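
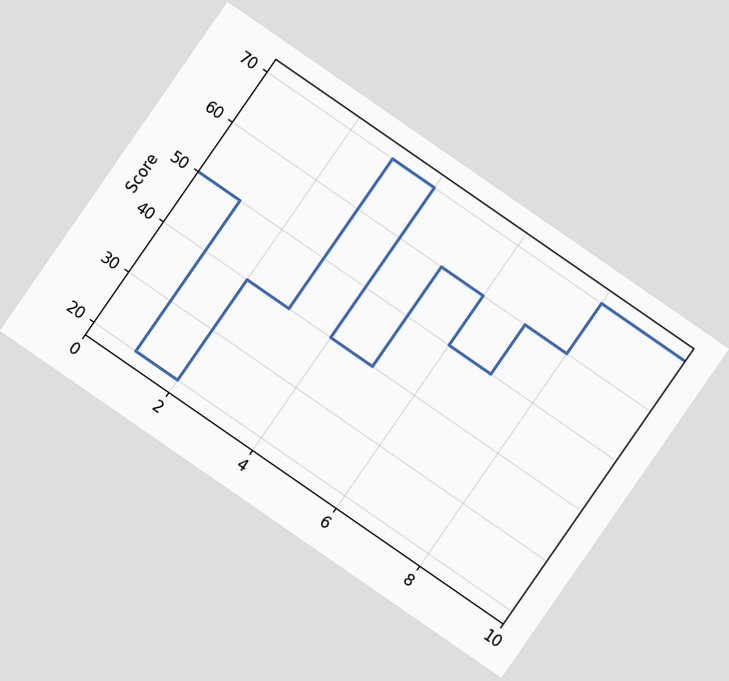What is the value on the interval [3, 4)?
The chart is tilted about 35° clockwise. On [3, 4) the step sits at 70.

70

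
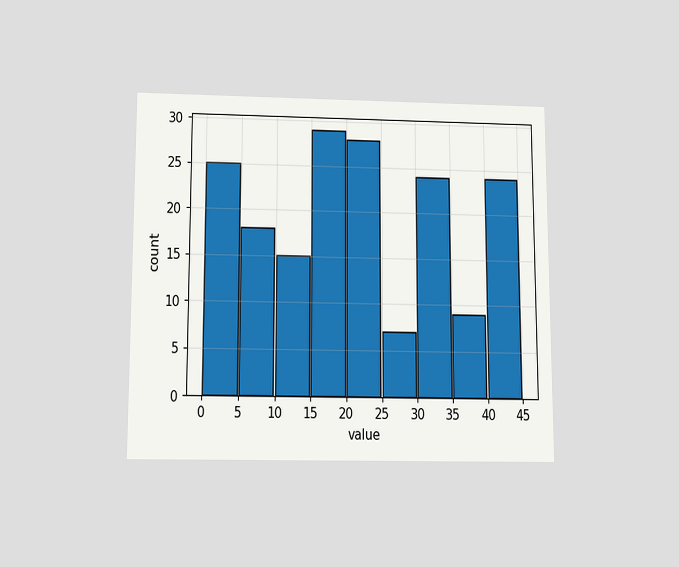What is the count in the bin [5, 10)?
The chart is viewed slightly from below. The [5, 10) bin has height 18.

18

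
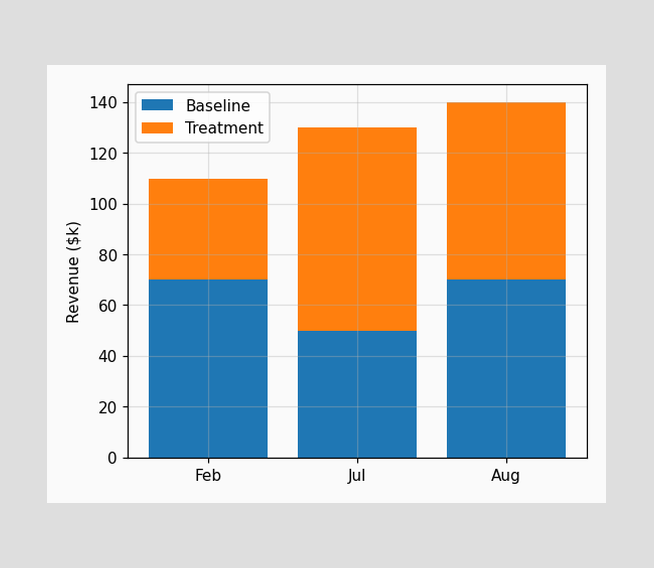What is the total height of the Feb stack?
$110k

The Feb stack's top reaches $110k on the y-axis.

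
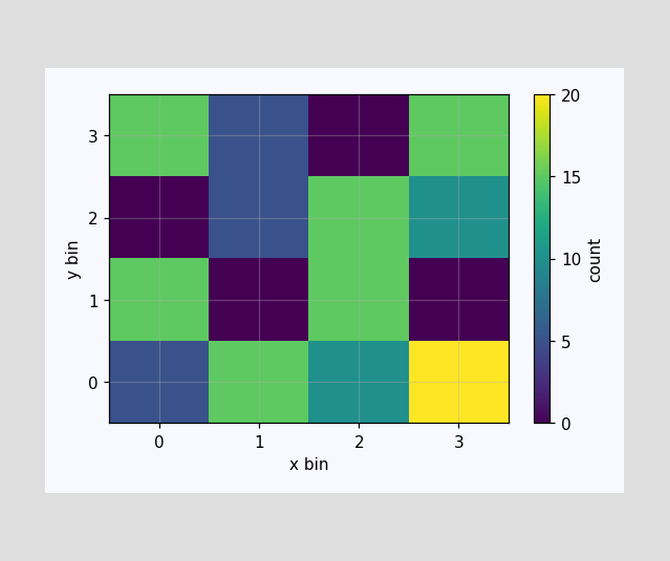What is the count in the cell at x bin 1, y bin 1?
0

Matching the cell (1, 1) against the colorbar gives 0.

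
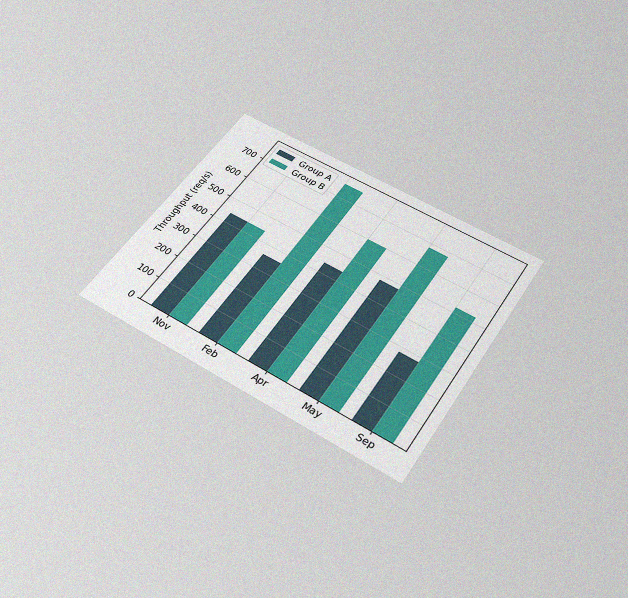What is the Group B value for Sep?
The chart is tilted about 33° clockwise and viewed slightly from below, with some photo noise. The Group B bar at Sep reaches 520req/s on the y-axis.

520req/s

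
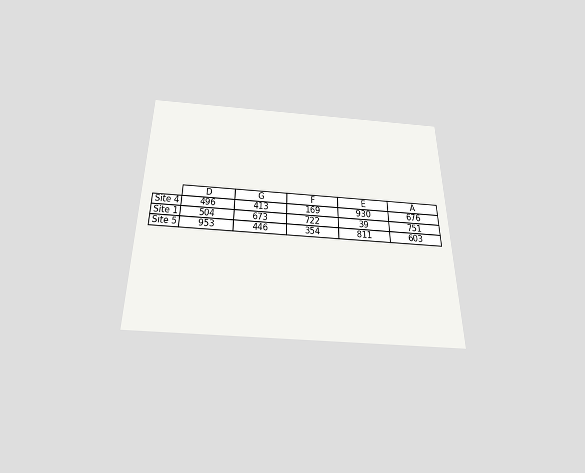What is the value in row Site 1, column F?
722

The chart is viewed slightly from below. The (Site 1, F) cell reads 722.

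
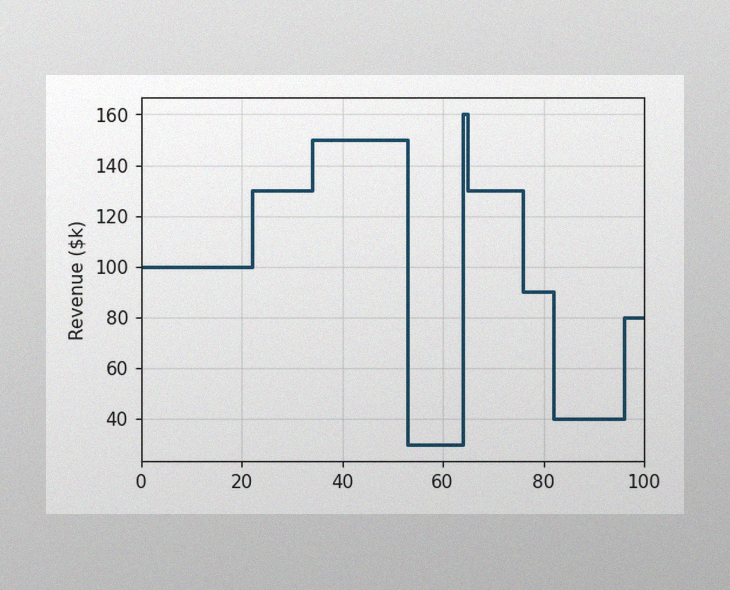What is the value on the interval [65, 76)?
$130k

The image has some photo noise and uneven lighting. On [65, 76) the step sits at $130k.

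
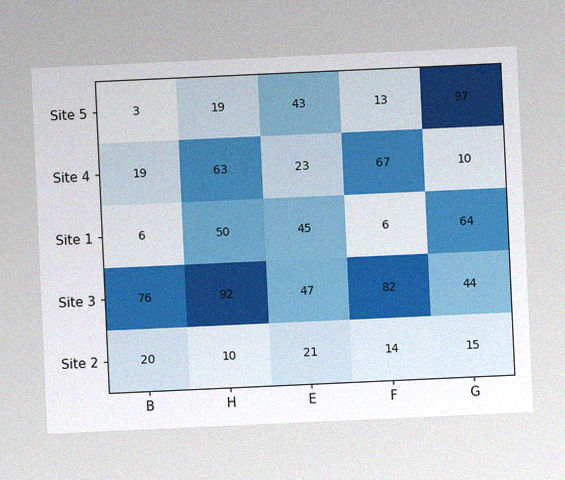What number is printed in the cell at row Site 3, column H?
The chart is tilted about 3° counter-clockwise, with some photo noise. The (Site 3, H) cell reads 92.

92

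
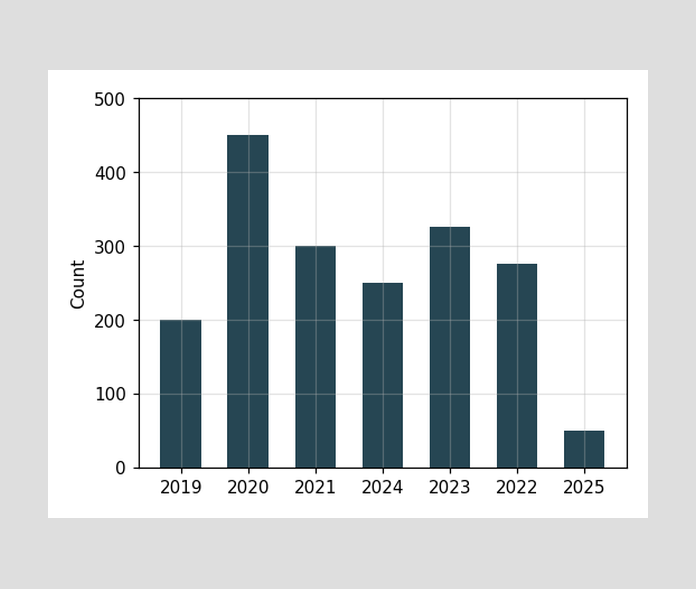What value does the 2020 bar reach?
450

Reading along the chart's y-axis, the 2020 bar reaches 450.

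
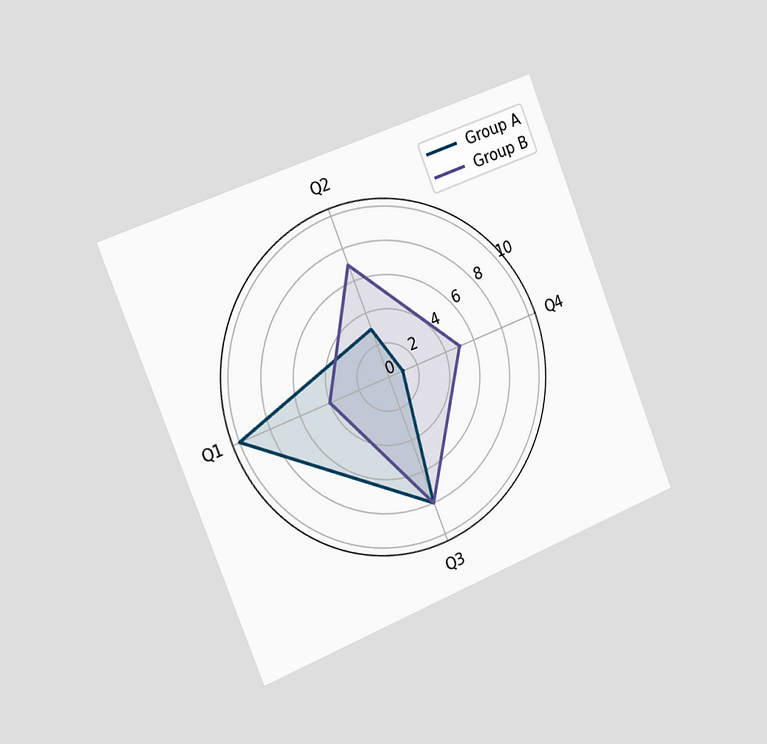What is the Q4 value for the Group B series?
The chart is tilted about 22° counter-clockwise and viewed slightly from the left. On the Q4 axis, Group B reaches 5.

5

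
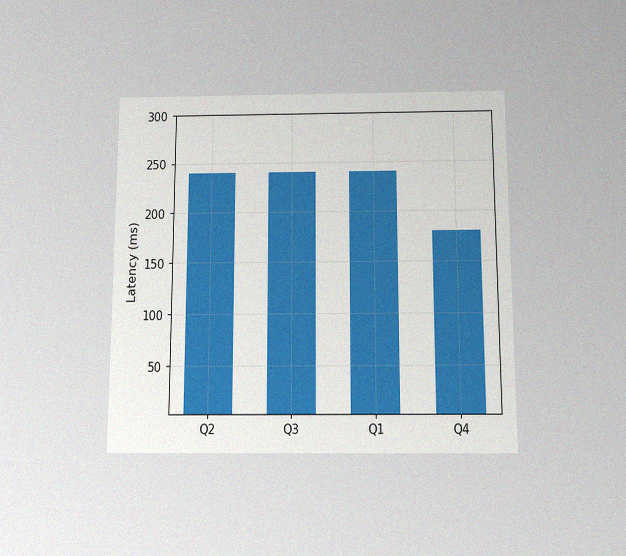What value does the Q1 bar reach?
The chart is viewed slightly from below, with some photo noise. Reading along the chart's y-axis, the Q1 bar reaches 240ms.

240ms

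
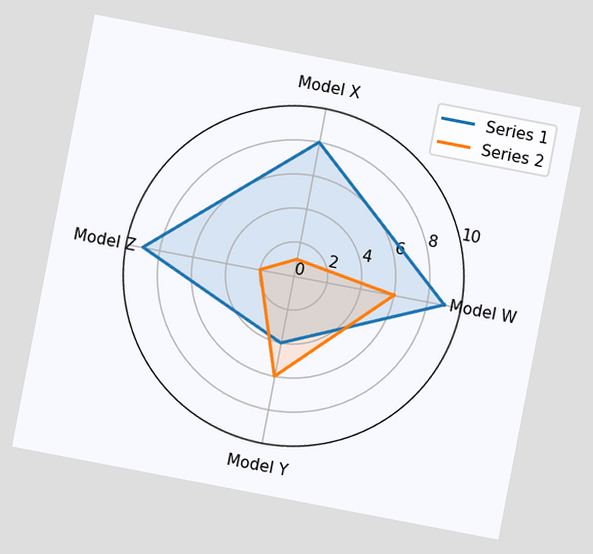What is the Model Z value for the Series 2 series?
2

The chart is tilted about 11° clockwise. On the Model Z axis, Series 2 reaches 2.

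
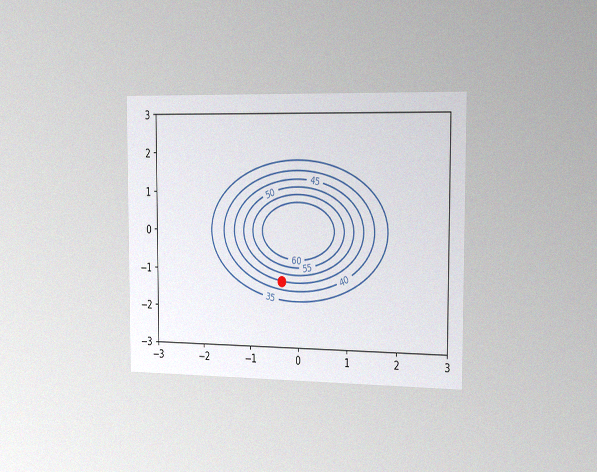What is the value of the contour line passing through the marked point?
45

The chart is viewed slightly from the right, with some photo noise. The marked point sits on the contour labelled 45.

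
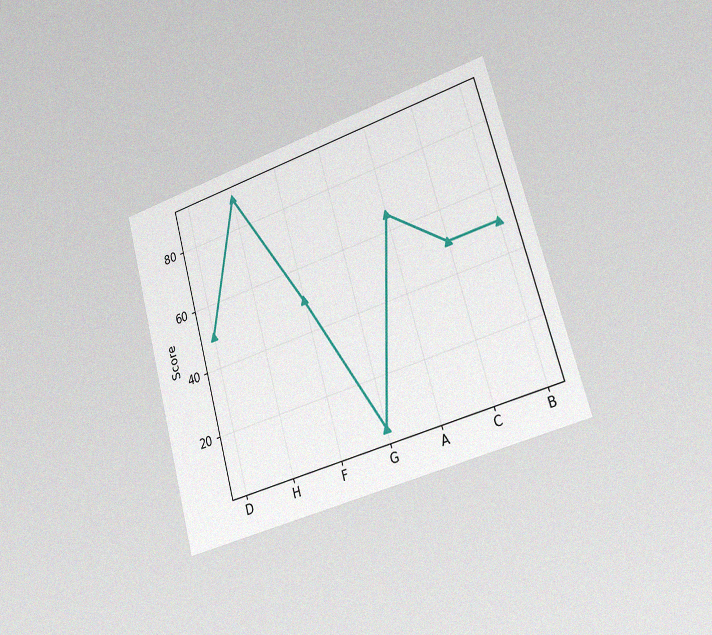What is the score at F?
50

The chart is tilted about 16° counter-clockwise and viewed slightly from the right, with some photo noise. At F, the line is at 50.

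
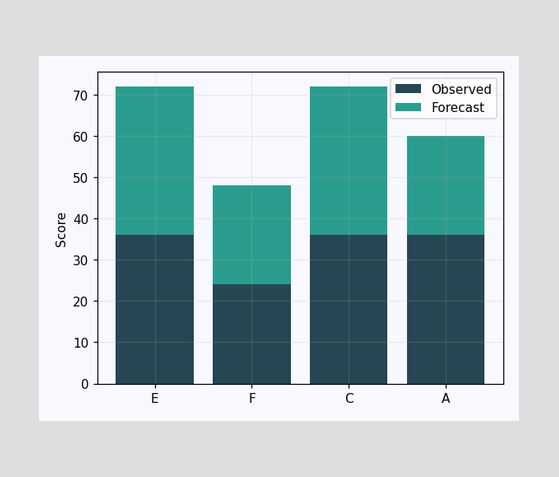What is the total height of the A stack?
The A stack's top reaches 60 on the y-axis.

60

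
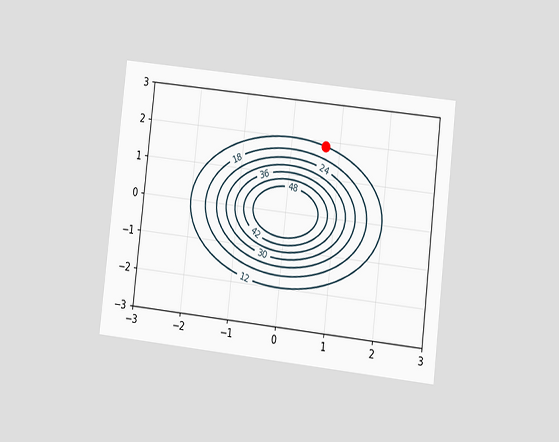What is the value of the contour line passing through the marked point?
12

The chart is tilted about 6° clockwise and viewed at a slight angle. The marked point sits on the contour labelled 12.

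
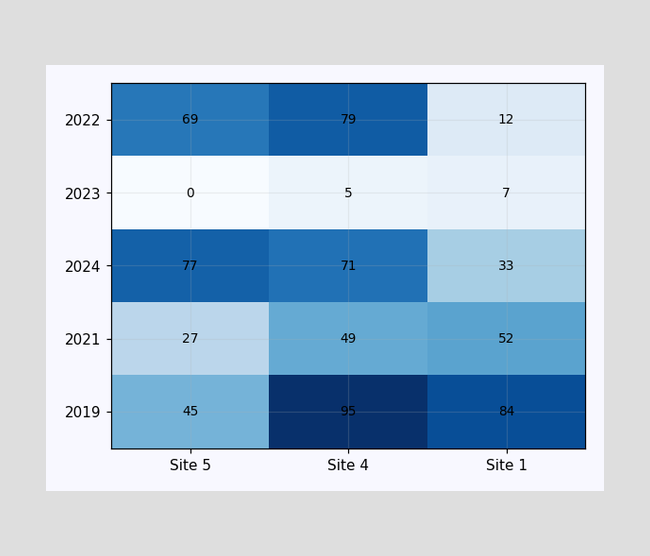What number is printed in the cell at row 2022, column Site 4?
79

The (2022, Site 4) cell reads 79.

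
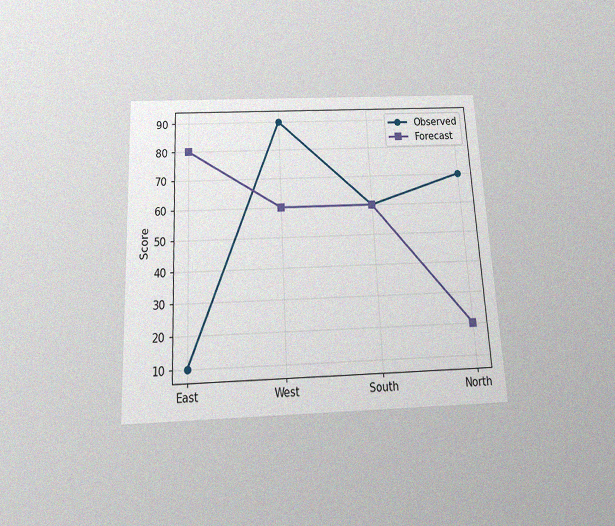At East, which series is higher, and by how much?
Forecast, by 70

The chart is tilted about 3° counter-clockwise and viewed slightly from below, with some photo noise. At East, Forecast sits above the other line by 70.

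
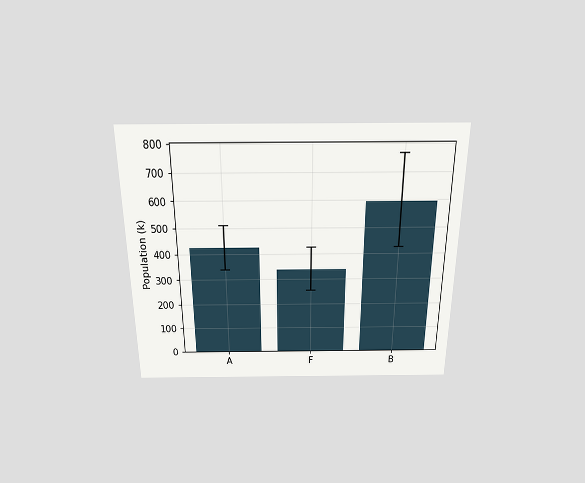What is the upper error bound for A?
510k

The chart is viewed slightly from above. The A bar's upper whisker reaches 510k.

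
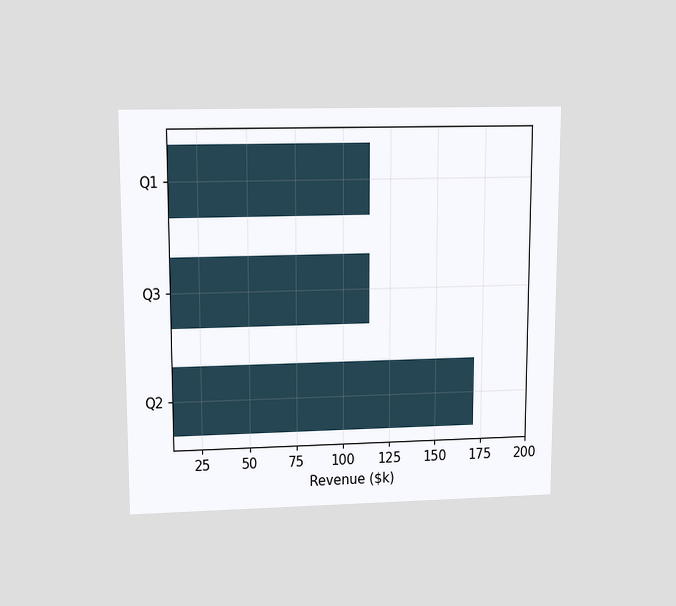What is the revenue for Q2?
$171k

The chart is viewed slightly from above. Reading along the chart's x-axis, the Q2 bar reaches $171k.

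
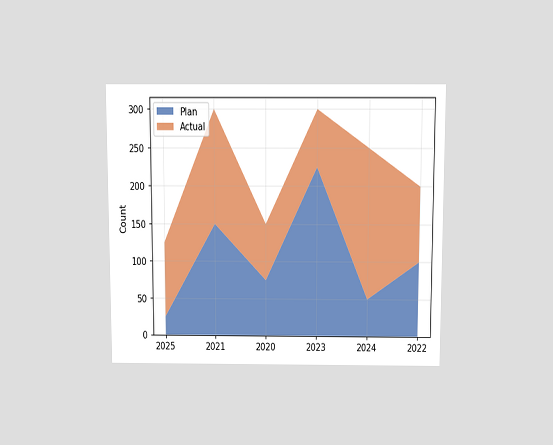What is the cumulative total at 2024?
250

The chart is viewed slightly from above. The stacked total at 2024 reaches 250.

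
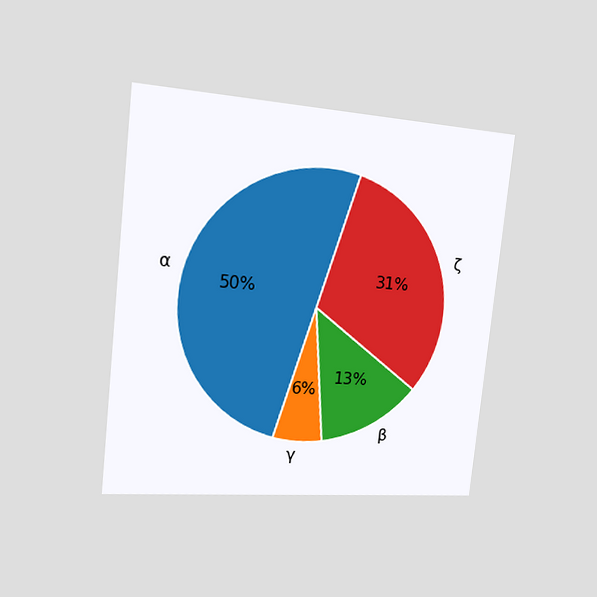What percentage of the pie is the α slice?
The chart is tilted about 6° clockwise and viewed slightly from the left. The α slice takes up 50% of the pie.

50%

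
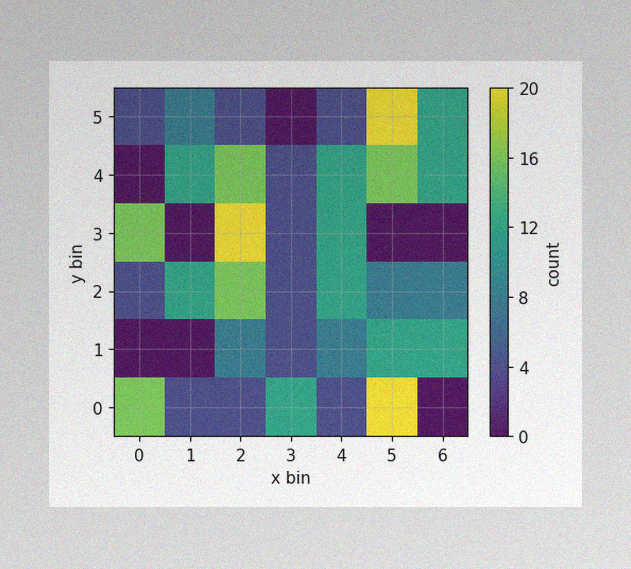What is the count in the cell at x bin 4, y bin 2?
The image has some photo noise and uneven lighting. Matching the cell (4, 2) against the colorbar gives 12.

12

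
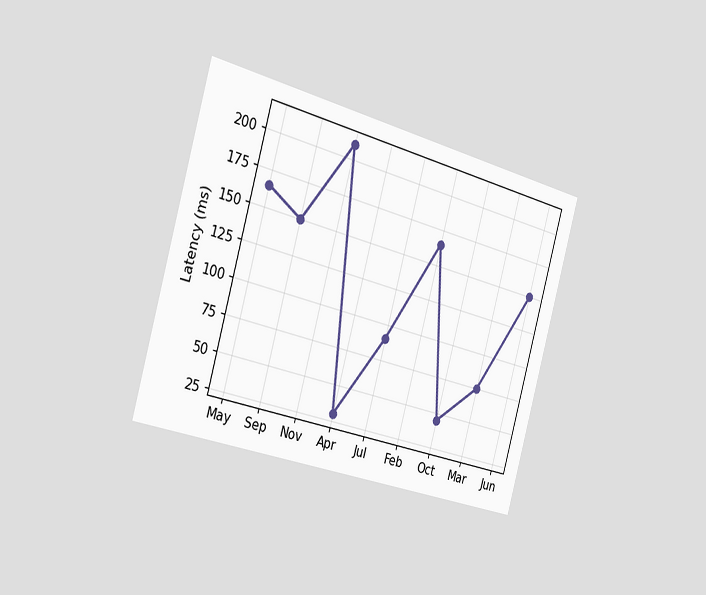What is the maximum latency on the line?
The chart is tilted about 16° clockwise and viewed slightly from the left. The highest point is at Nov, and reading across to the y-axis gives 210ms.

210ms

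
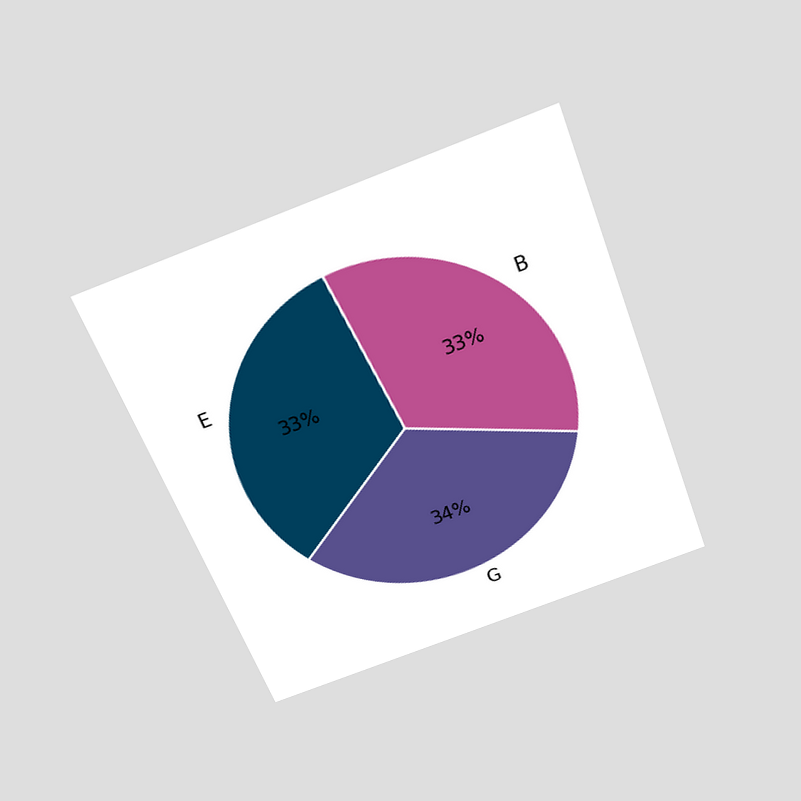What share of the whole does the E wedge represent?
33%

The chart is tilted about 21° counter-clockwise and viewed slightly from above. The E slice takes up 33% of the pie.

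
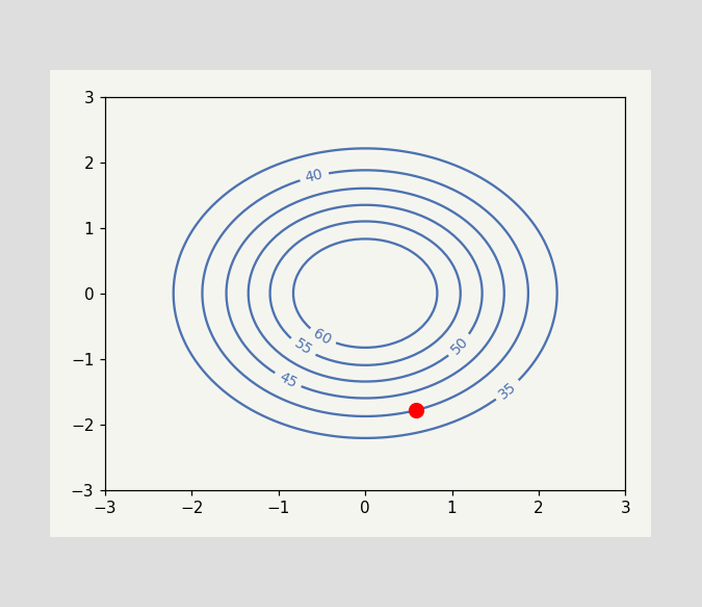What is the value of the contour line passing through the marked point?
The marked point sits on the contour labelled 40.

40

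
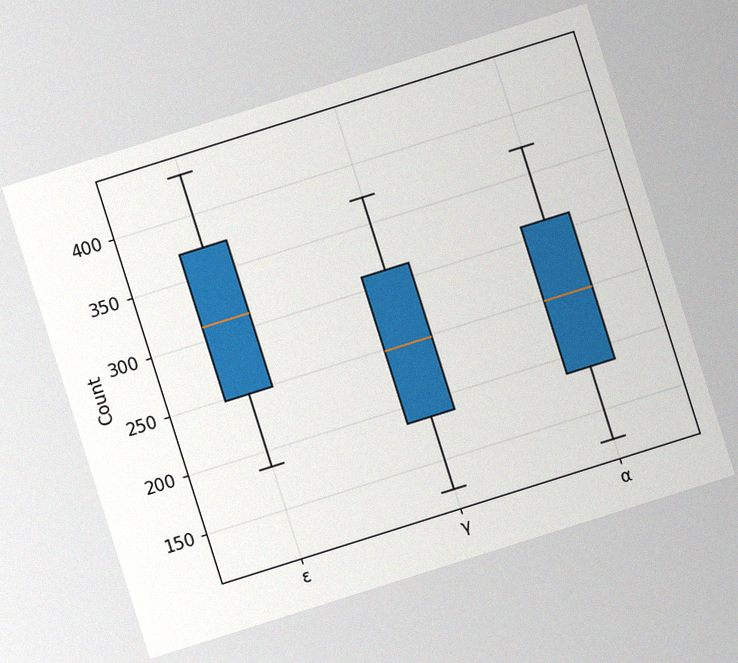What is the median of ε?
The chart is tilted about 17° counter-clockwise, with some photo noise. The median line in the ε box sits at 310.

310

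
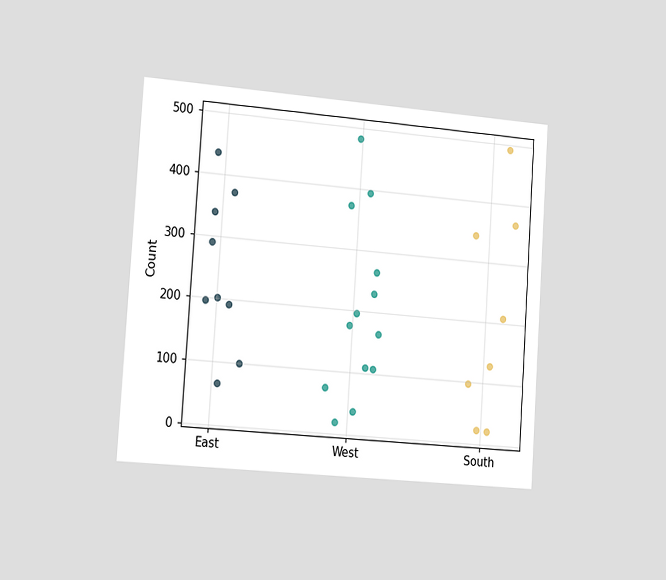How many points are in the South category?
8

The chart is tilted about 4° clockwise and viewed slightly from the left. Counting the markers in the South column gives 8.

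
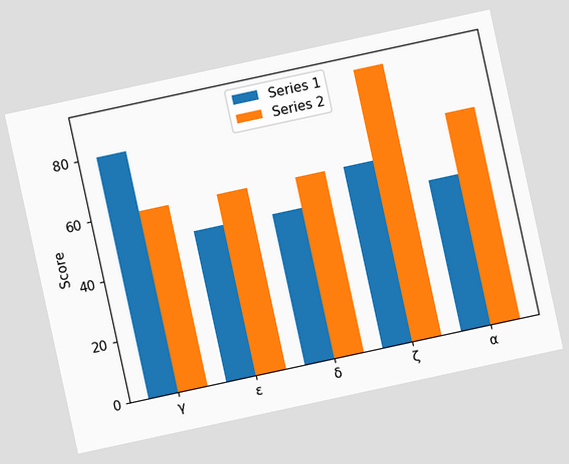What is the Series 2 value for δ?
The chart is tilted about 12° counter-clockwise. The Series 2 bar at δ reaches 60 on the y-axis.

60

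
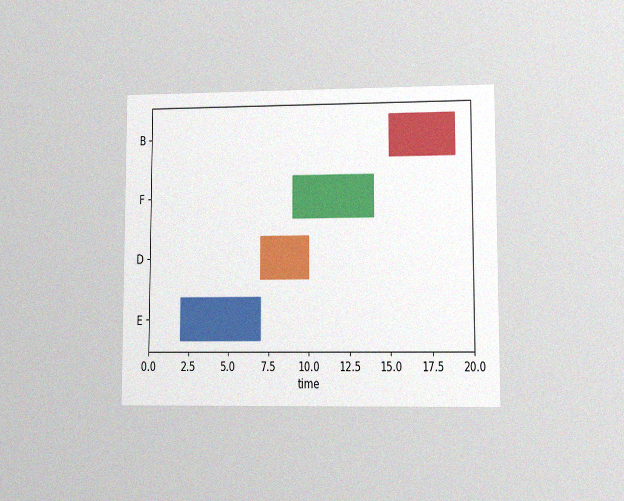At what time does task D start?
7

The chart is viewed at a slight angle, with some photo noise. The D bar begins at t=7.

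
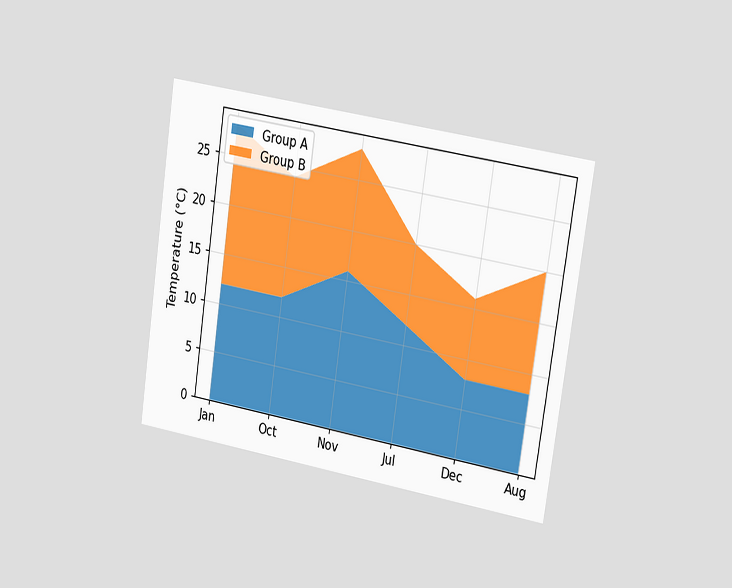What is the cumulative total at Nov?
The chart is tilted about 8° clockwise and viewed slightly from the right. The stacked total at Nov reaches 28°C.

28°C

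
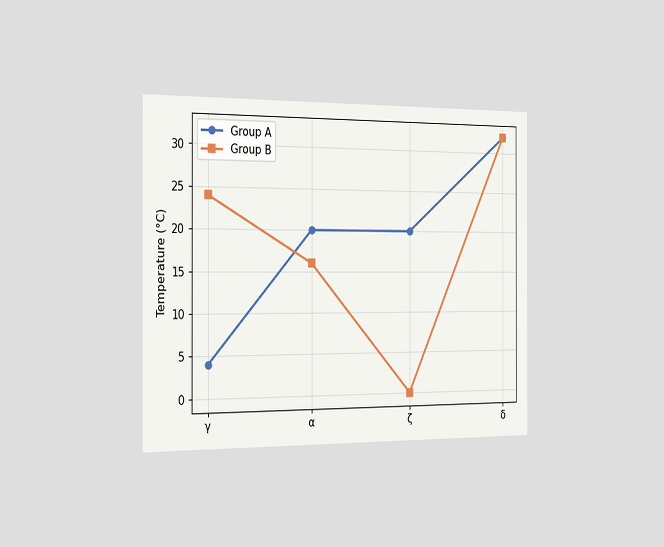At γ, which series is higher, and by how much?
The chart is viewed slightly from the left. At γ, Group B sits above the other line by 20°C.

Group B, by 20°C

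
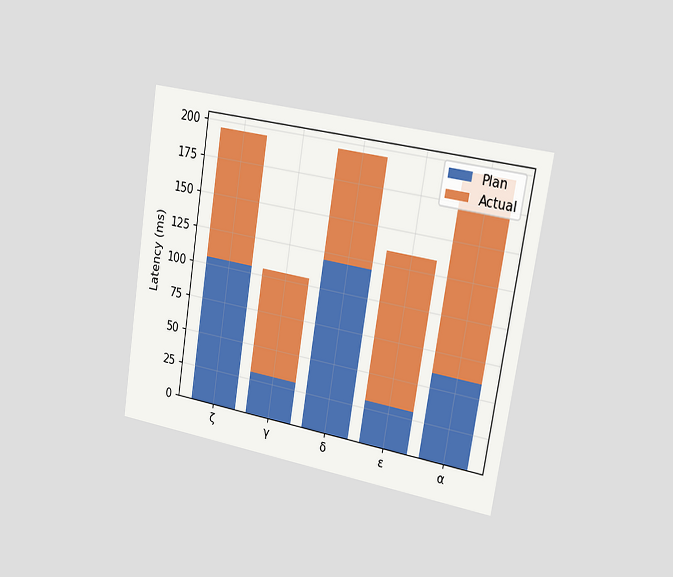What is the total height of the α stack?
195ms

The chart is tilted about 9° clockwise and viewed slightly from the right. The α stack's top reaches 195ms on the y-axis.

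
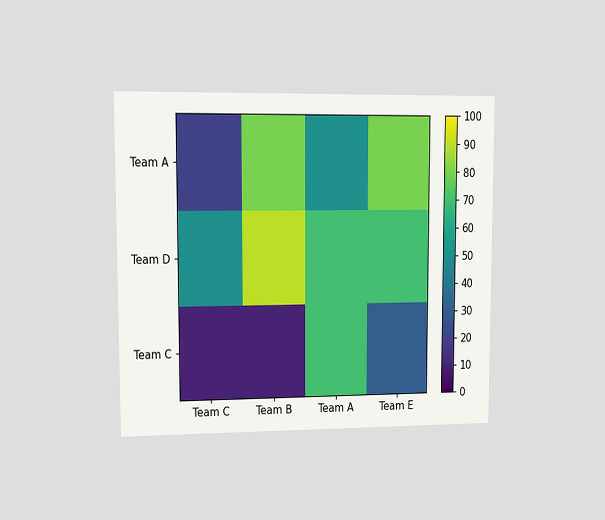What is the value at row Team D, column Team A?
The chart is viewed at a slight angle. Matching cell (Team D, Team A) against the colorbar gives 70.

70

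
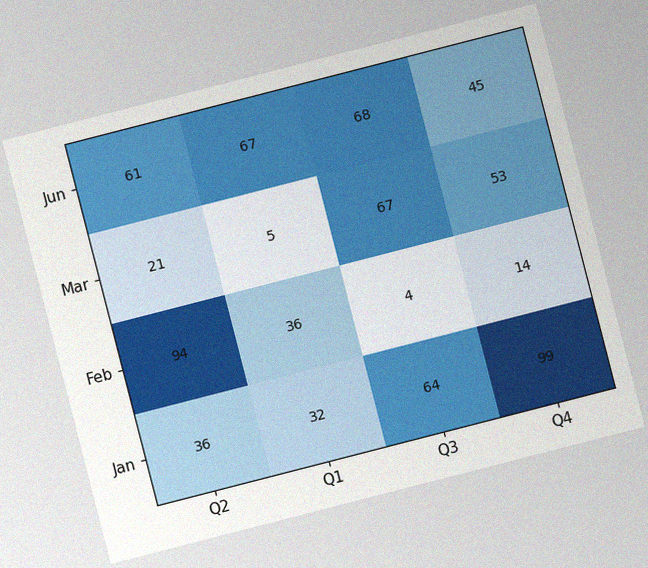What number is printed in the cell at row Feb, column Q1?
The chart is tilted about 14° counter-clockwise, with some photo noise. The (Feb, Q1) cell reads 36.

36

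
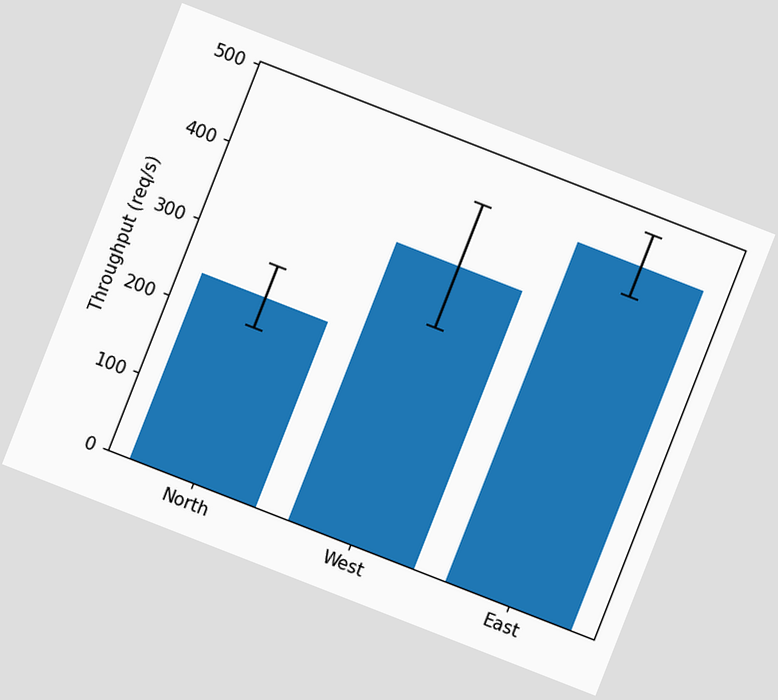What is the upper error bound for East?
The chart is tilted about 21° clockwise. The East bar's upper whisker reaches 480req/s.

480req/s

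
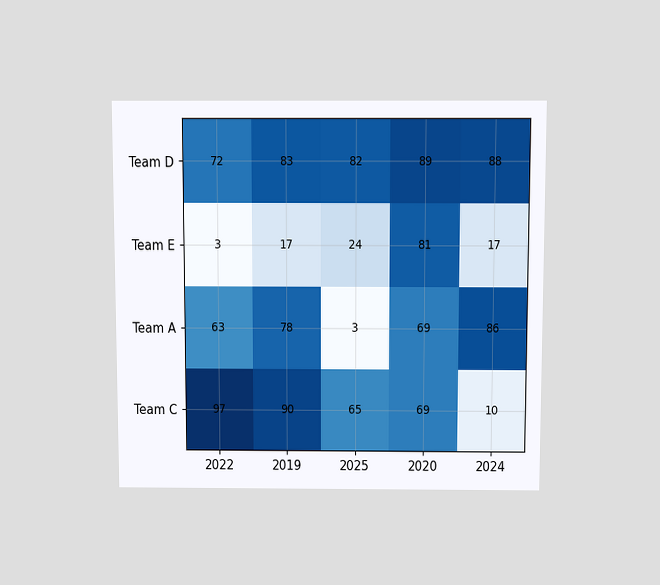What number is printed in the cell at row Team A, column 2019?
The chart is viewed slightly from above. The (Team A, 2019) cell reads 78.

78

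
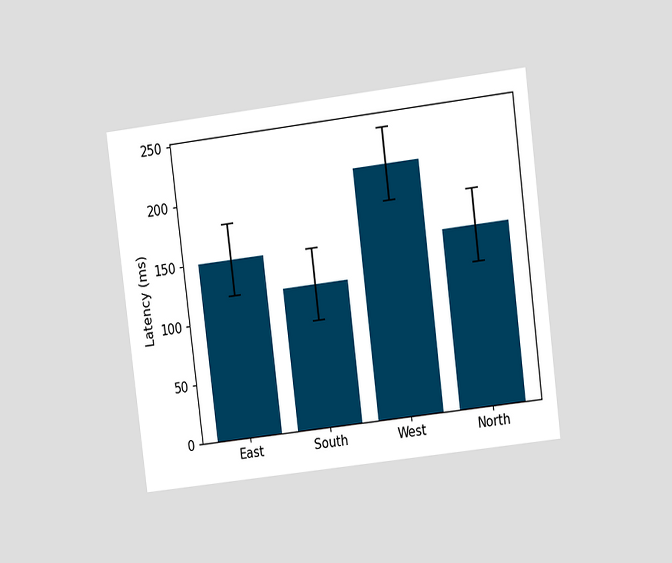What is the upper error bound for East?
180ms

The chart is tilted about 7° counter-clockwise and viewed at a slight angle. The East bar's upper whisker reaches 180ms.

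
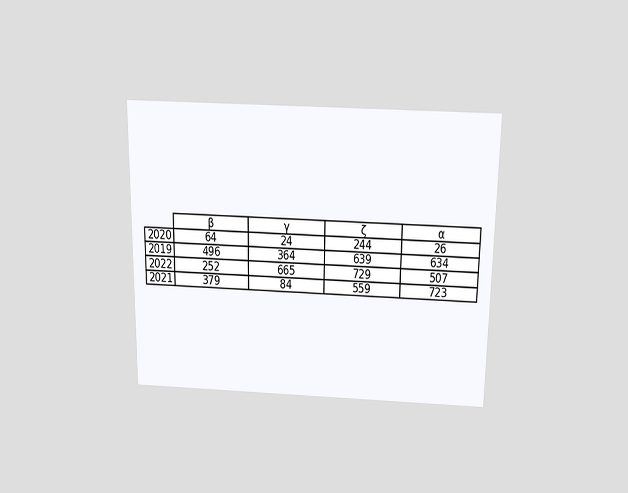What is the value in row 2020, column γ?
24

The chart is viewed slightly from above. The (2020, γ) cell reads 24.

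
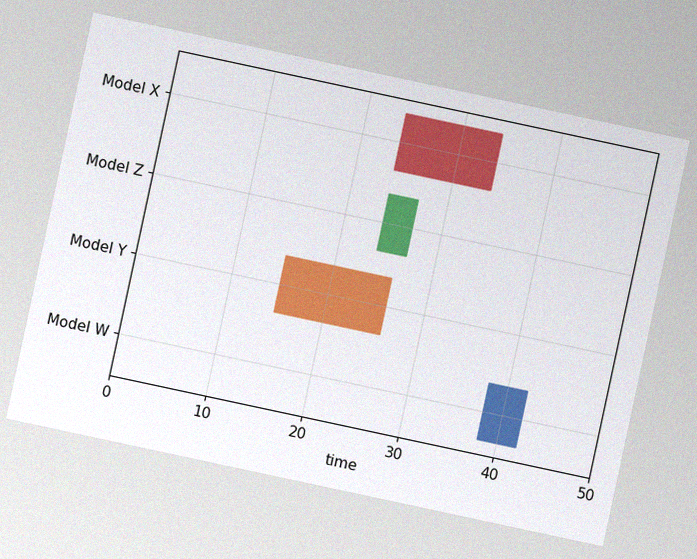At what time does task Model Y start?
15

The chart is tilted about 12° clockwise, with some photo noise. The Model Y bar begins at t=15.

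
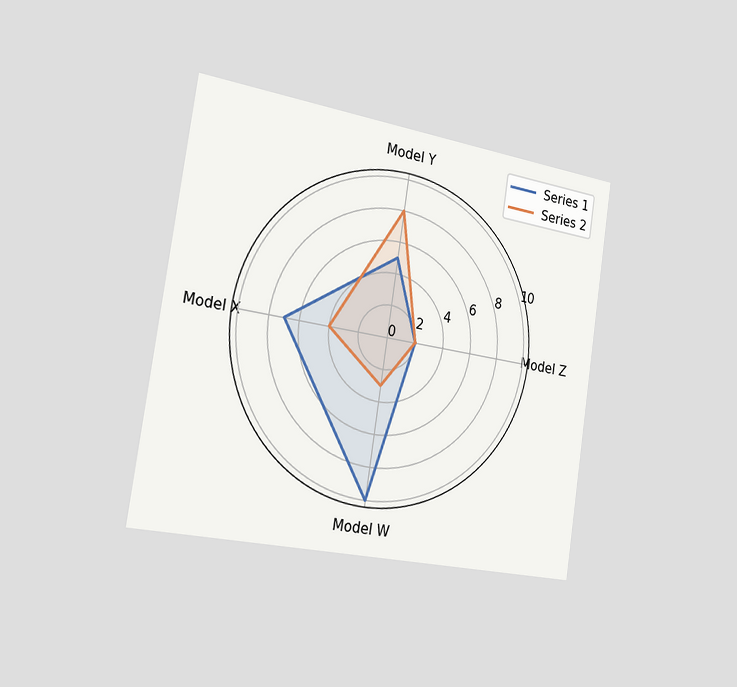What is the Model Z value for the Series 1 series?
2

The chart is tilted about 9° clockwise and viewed slightly from the left. On the Model Z axis, Series 1 reaches 2.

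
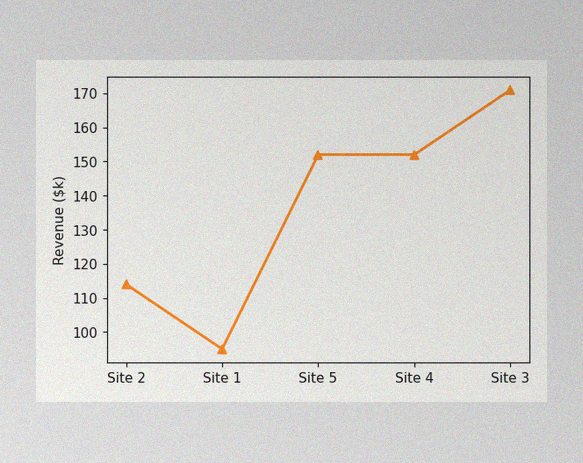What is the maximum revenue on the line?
$171k

The image has some photo noise and uneven lighting. The highest point is at Site 3, and reading across to the y-axis gives $171k.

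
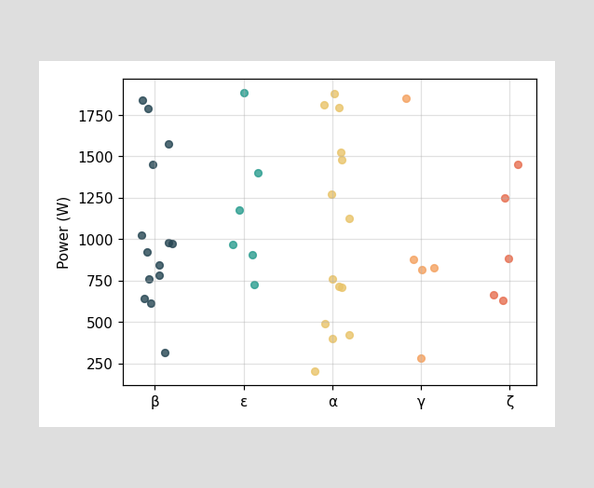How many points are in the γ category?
Counting the markers in the γ column gives 5.

5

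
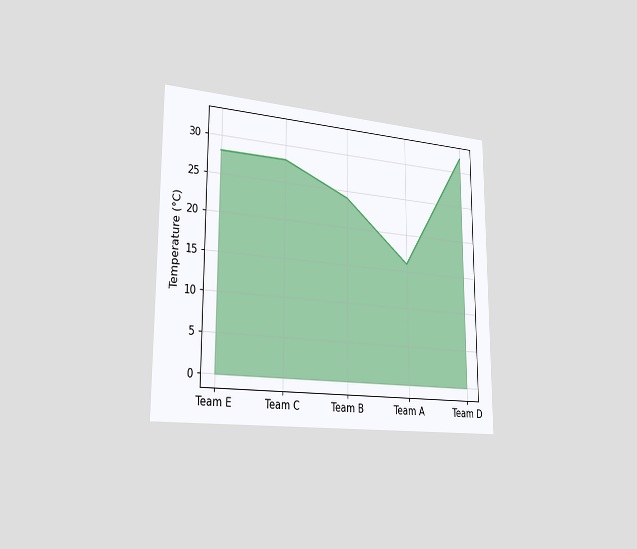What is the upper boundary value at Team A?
16°C

The chart is viewed slightly from the left. At Team A the upper boundary is at 16°C.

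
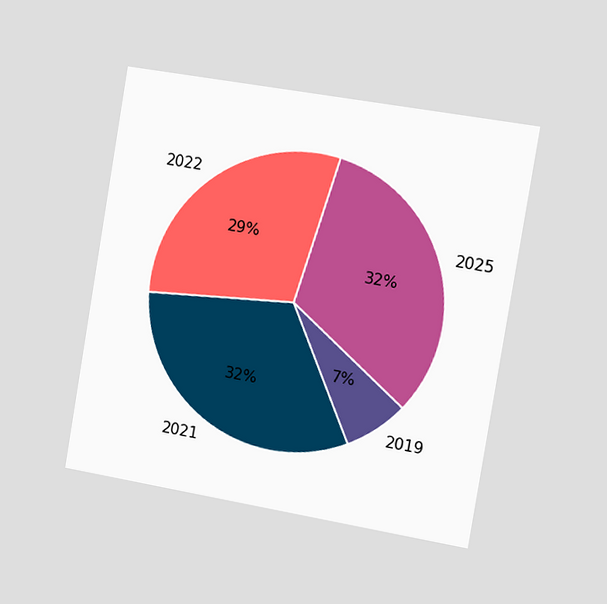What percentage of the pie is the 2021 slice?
The chart is tilted about 9° clockwise and viewed slightly from the right. The 2021 slice takes up 32% of the pie.

32%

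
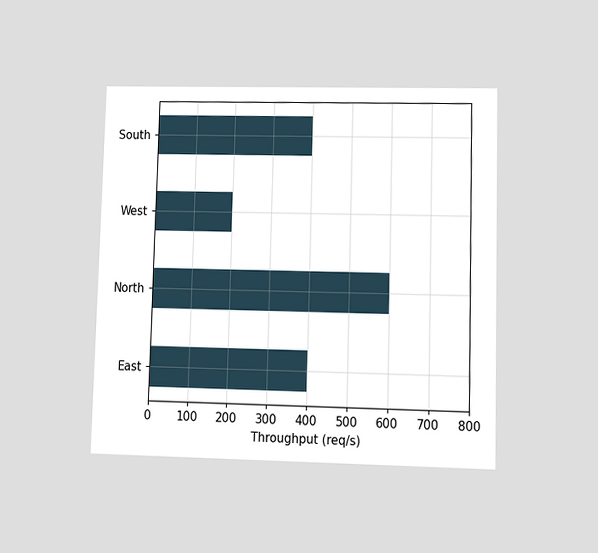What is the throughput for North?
600req/s

The chart is viewed at a slight angle. Reading along the chart's x-axis, the North bar reaches 600req/s.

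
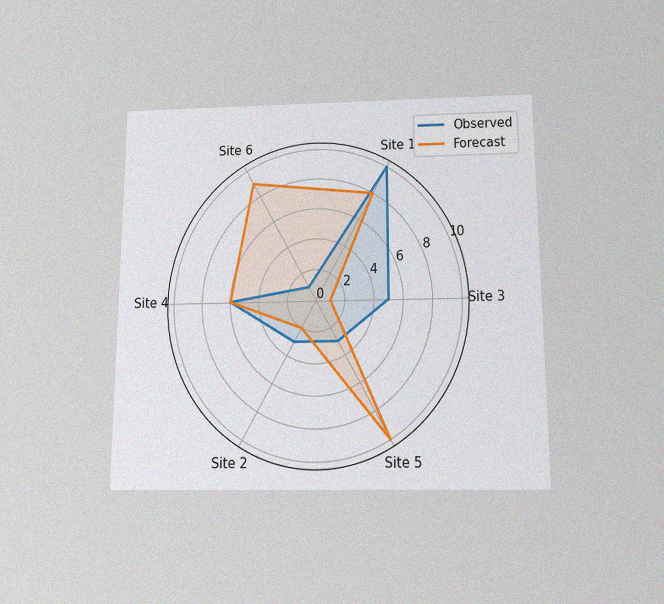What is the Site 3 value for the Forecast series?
1

The chart is viewed slightly from below, with some photo noise. On the Site 3 axis, Forecast reaches 1.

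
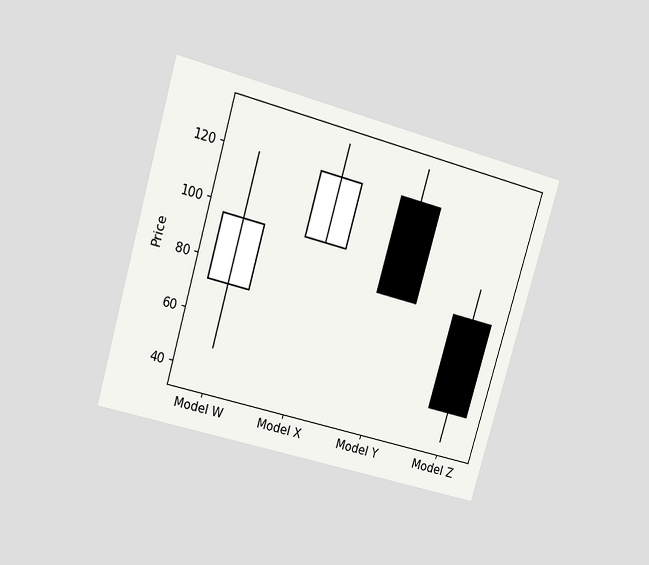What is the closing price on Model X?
120

The chart is tilted about 16° clockwise and viewed at a slight angle. The Model X candle closes at 120.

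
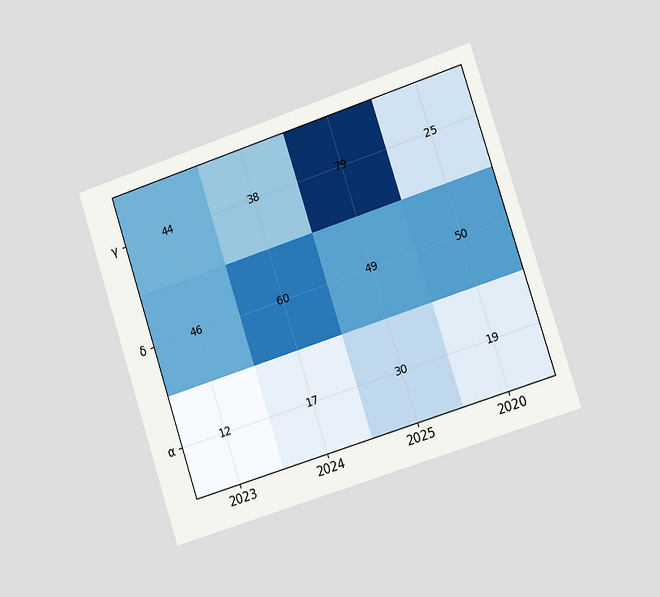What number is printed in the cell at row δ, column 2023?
46

The chart is tilted about 18° counter-clockwise and viewed slightly from the right. The (δ, 2023) cell reads 46.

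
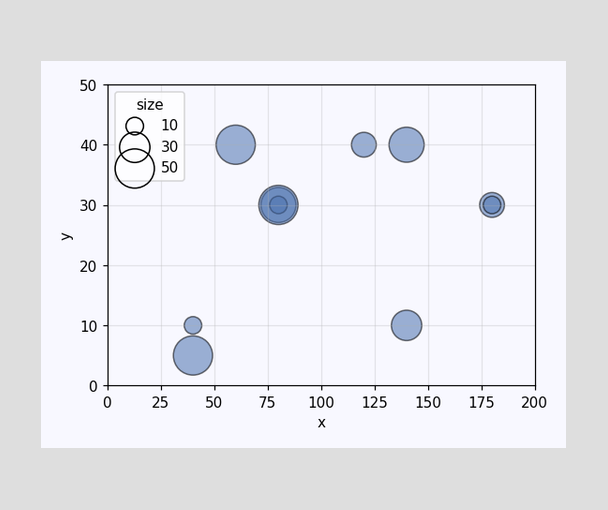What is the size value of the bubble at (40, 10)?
10

Matching the bubble at (40, 10) against the size legend gives 10.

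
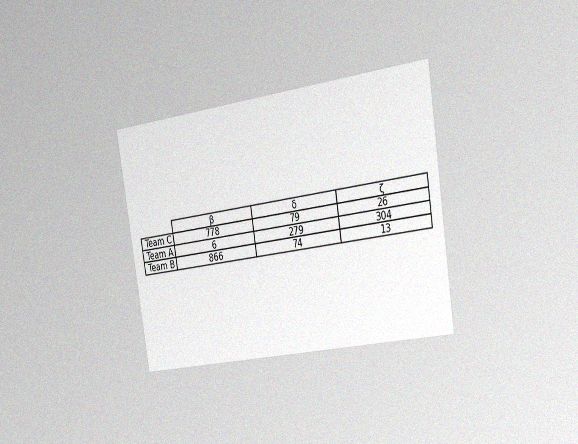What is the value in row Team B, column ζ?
13

The chart is tilted about 9° counter-clockwise and viewed slightly from the right, with some photo noise. The (Team B, ζ) cell reads 13.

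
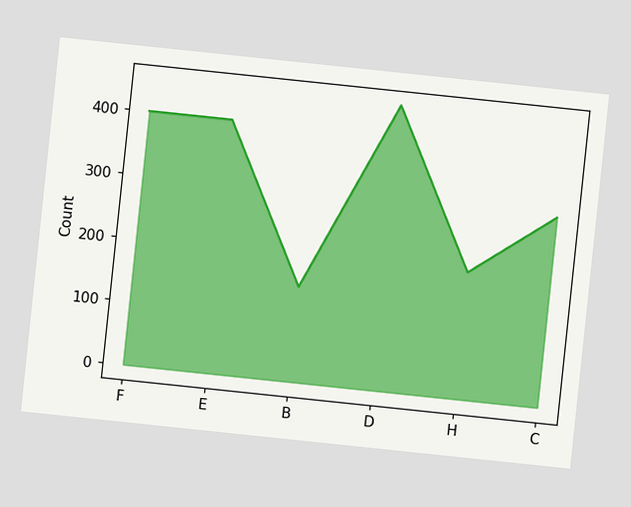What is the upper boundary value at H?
200

The chart is tilted about 6° clockwise. At H the upper boundary is at 200.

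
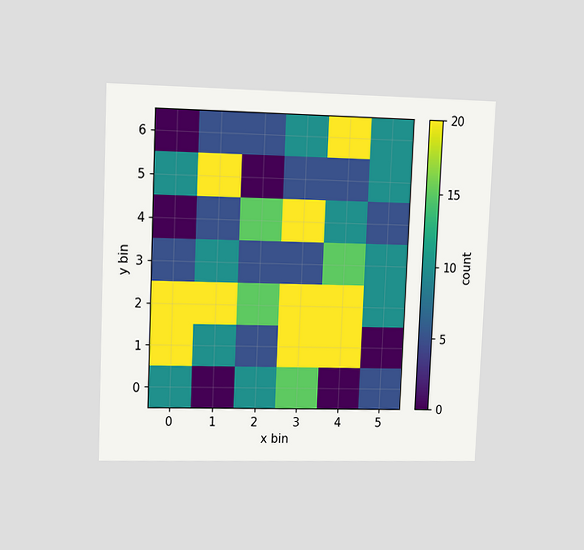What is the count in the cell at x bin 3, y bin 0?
15

The chart is tilted about 2° clockwise and viewed at a slight angle. Matching the cell (3, 0) against the colorbar gives 15.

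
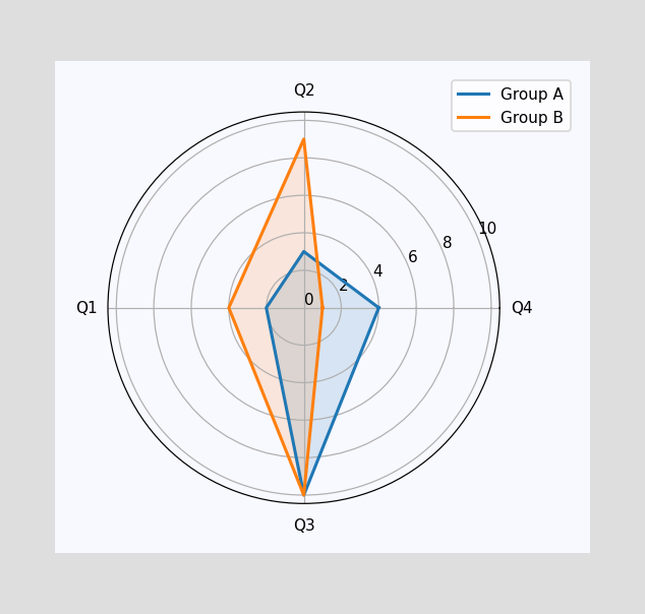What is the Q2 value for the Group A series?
3

On the Q2 axis, Group A reaches 3.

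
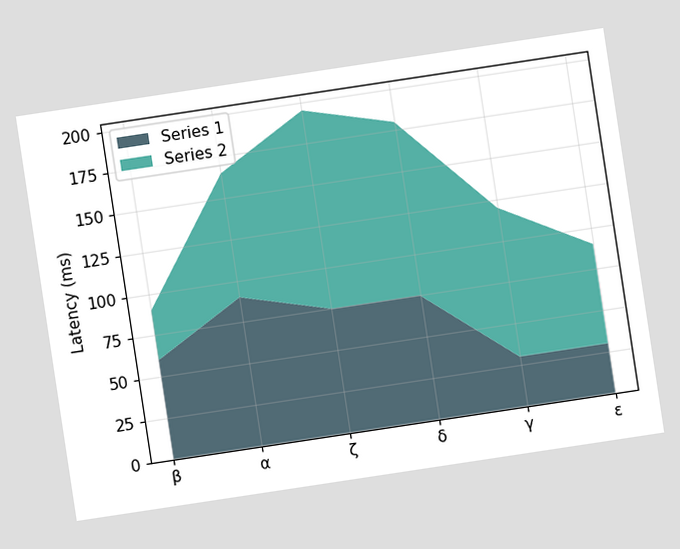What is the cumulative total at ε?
The chart is tilted about 9° counter-clockwise. The stacked total at ε reaches 90ms.

90ms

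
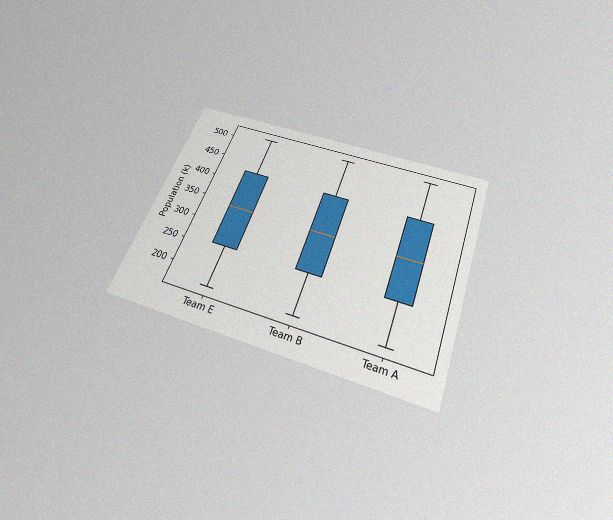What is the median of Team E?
The chart is tilted about 20° clockwise and viewed slightly from below, with some photo noise. The median line in the Team E box sits at 340k.

340k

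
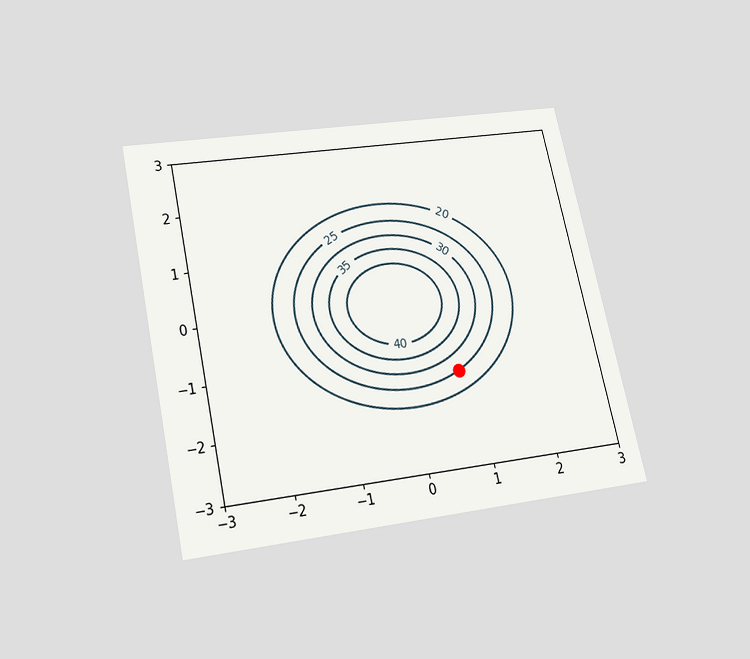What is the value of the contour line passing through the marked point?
The chart is tilted about 12° counter-clockwise and viewed slightly from below. The marked point sits on the contour labelled 25.

25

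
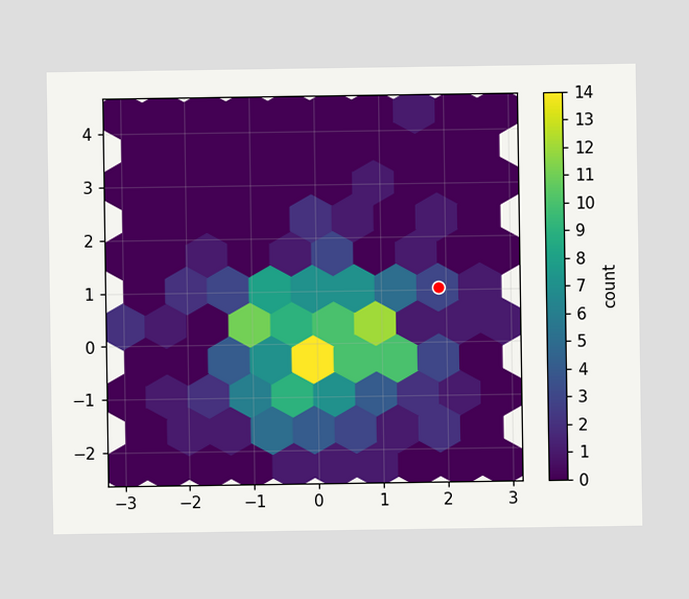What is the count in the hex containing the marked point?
3

The marked hex reads 3 on the colorbar.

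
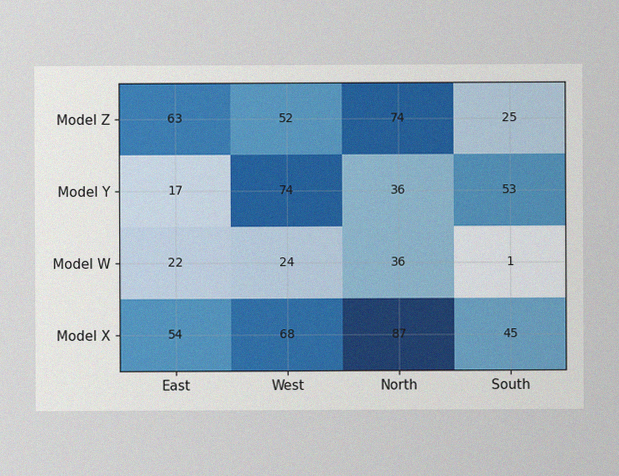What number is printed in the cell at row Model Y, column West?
The image has some photo noise and uneven lighting. The (Model Y, West) cell reads 74.

74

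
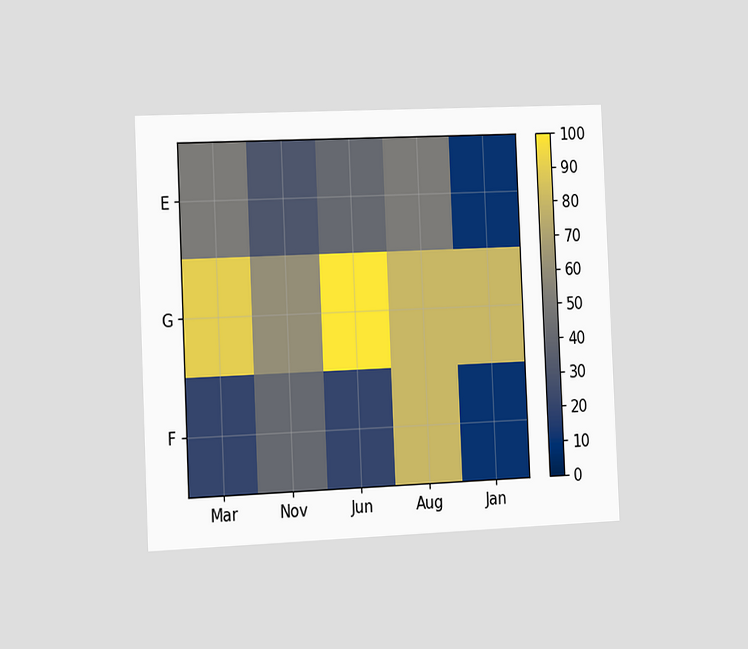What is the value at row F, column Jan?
The chart is tilted about 3° counter-clockwise and viewed slightly from the left. Matching cell (F, Jan) against the colorbar gives 10.

10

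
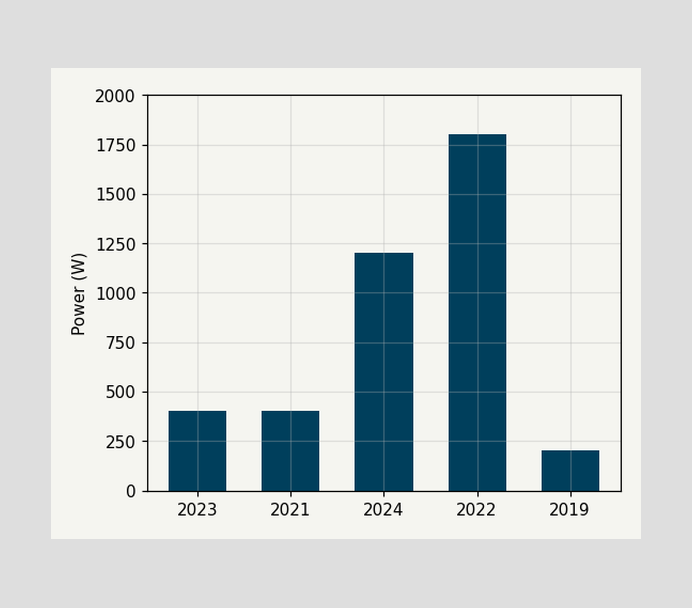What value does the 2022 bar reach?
Reading along the chart's y-axis, the 2022 bar reaches 1800W.

1800W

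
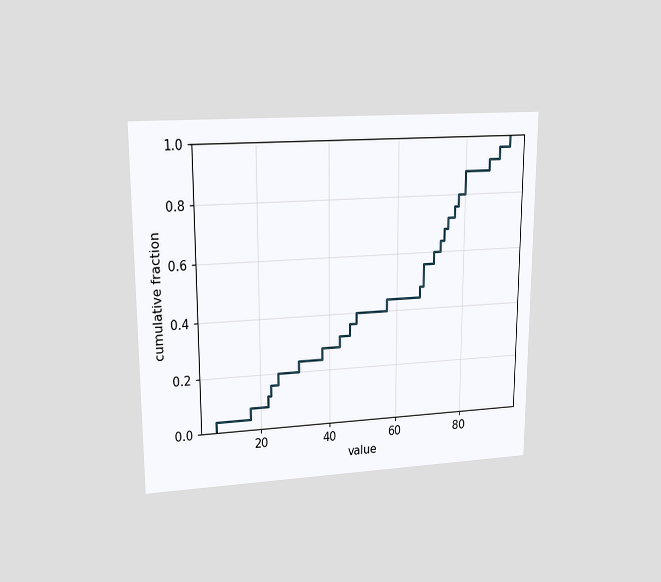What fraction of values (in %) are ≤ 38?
28%

The chart is viewed at a slight angle. At x=38 the ECDF step is at 28%.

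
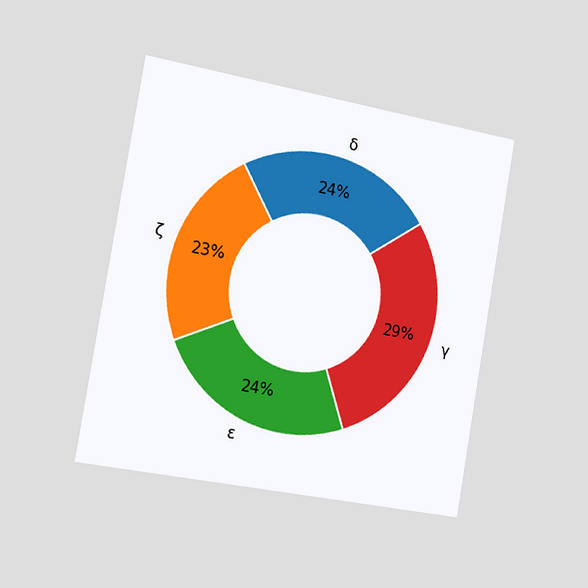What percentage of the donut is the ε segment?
The chart is tilted about 10° clockwise and viewed slightly from the left. The ε segment takes up 24% of the ring.

24%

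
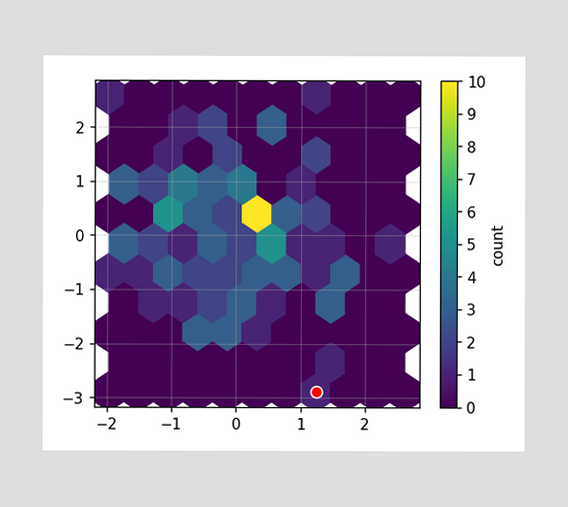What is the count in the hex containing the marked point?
The marked hex reads 1 on the colorbar.

1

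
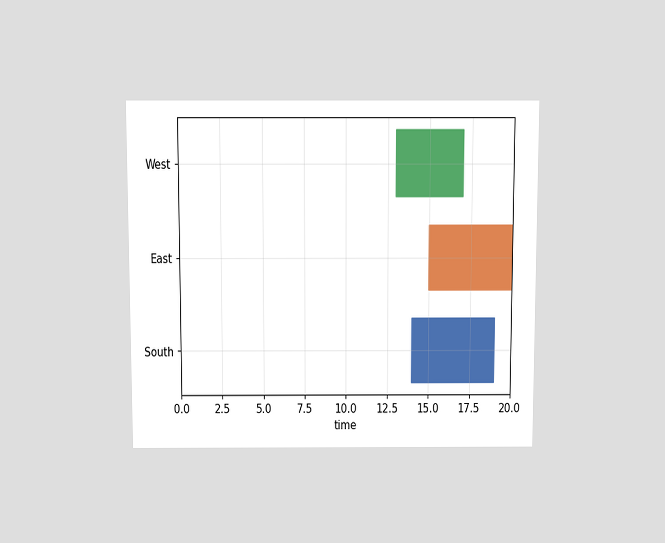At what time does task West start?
The chart is viewed slightly from above. The West bar begins at t=13.

13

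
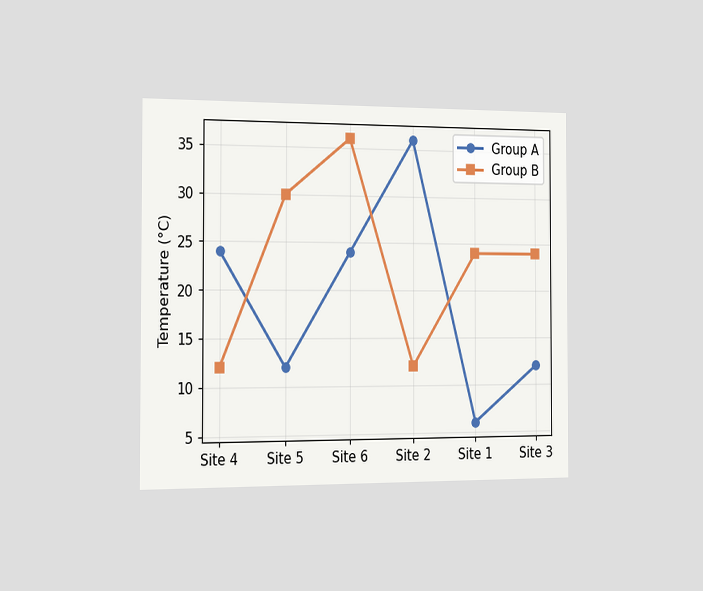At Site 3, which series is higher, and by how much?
Group B, by 12°C

The chart is viewed slightly from the left. At Site 3, Group B sits above the other line by 12°C.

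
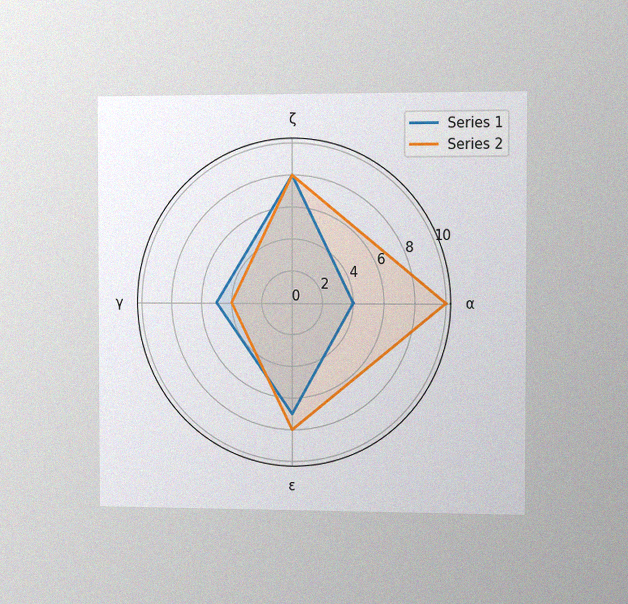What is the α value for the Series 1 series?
4

The chart is viewed slightly from the right, with some photo noise. On the α axis, Series 1 reaches 4.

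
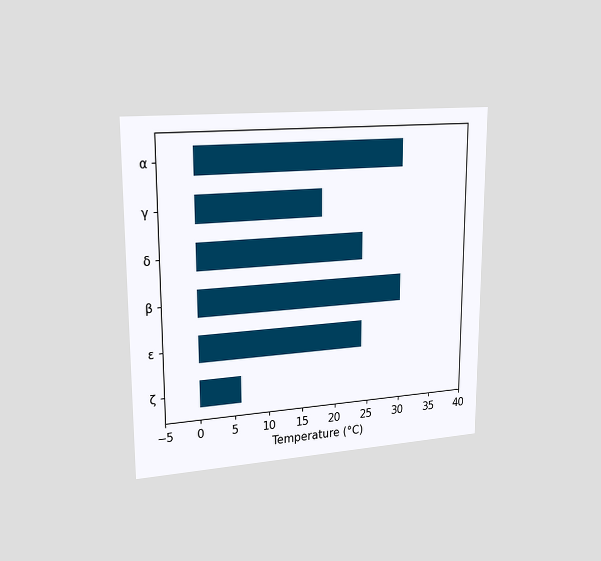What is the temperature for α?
The chart is viewed slightly from the left. Reading along the chart's x-axis, the α bar reaches 30°C.

30°C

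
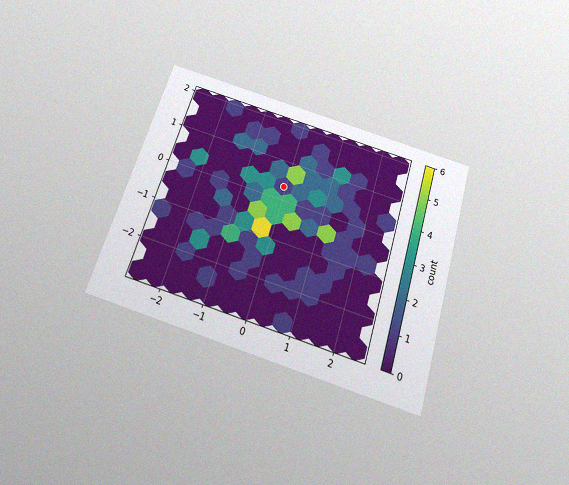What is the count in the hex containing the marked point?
1

The chart is tilted about 17° clockwise and viewed slightly from below, with some photo noise. The marked hex reads 1 on the colorbar.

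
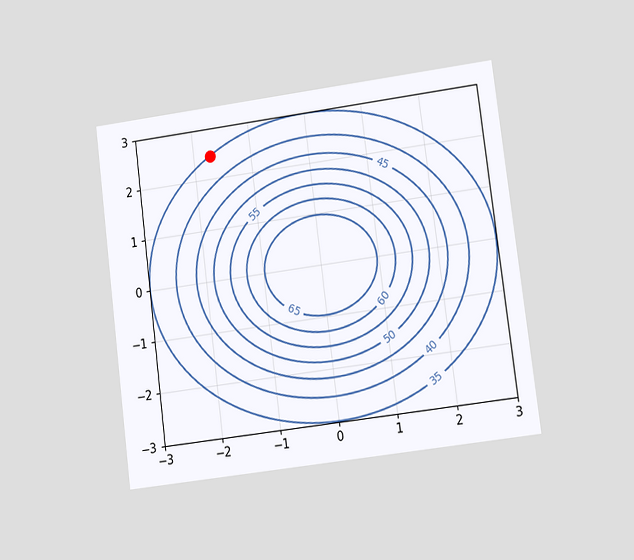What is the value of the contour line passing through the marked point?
The chart is tilted about 7° counter-clockwise and viewed at a slight angle. The marked point sits on the contour labelled 35.

35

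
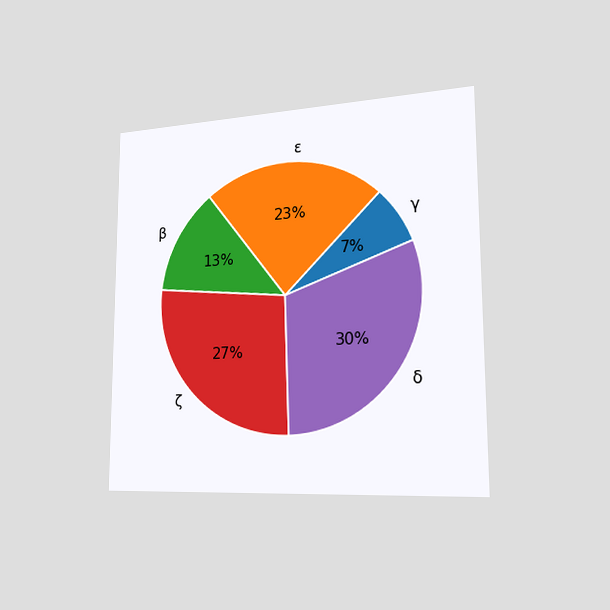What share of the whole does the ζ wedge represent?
The chart is viewed slightly from the right. The ζ slice takes up 27% of the pie.

27%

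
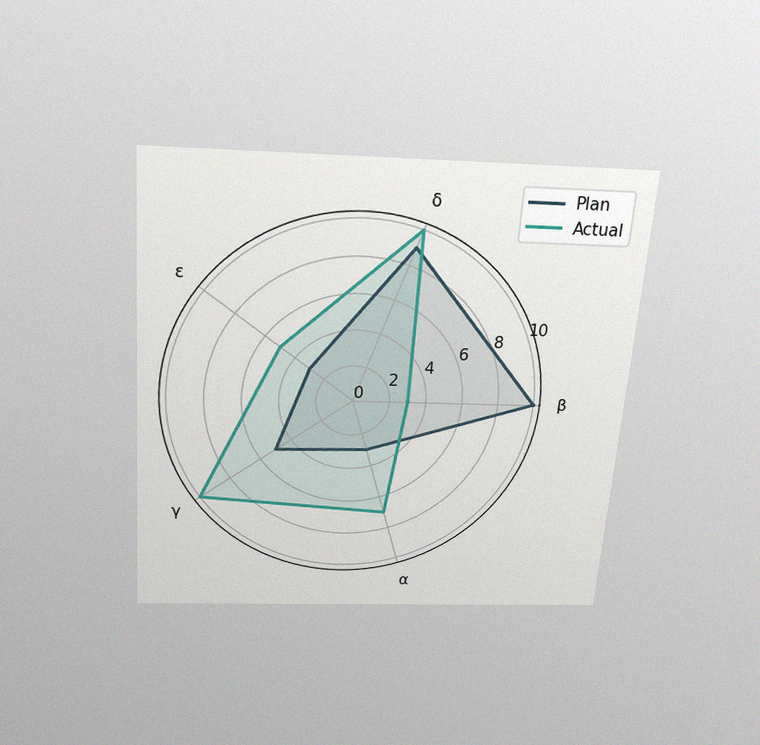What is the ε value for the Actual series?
The chart is tilted about 4° clockwise and viewed slightly from above, with some photo noise. On the ε axis, Actual reaches 5.

5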